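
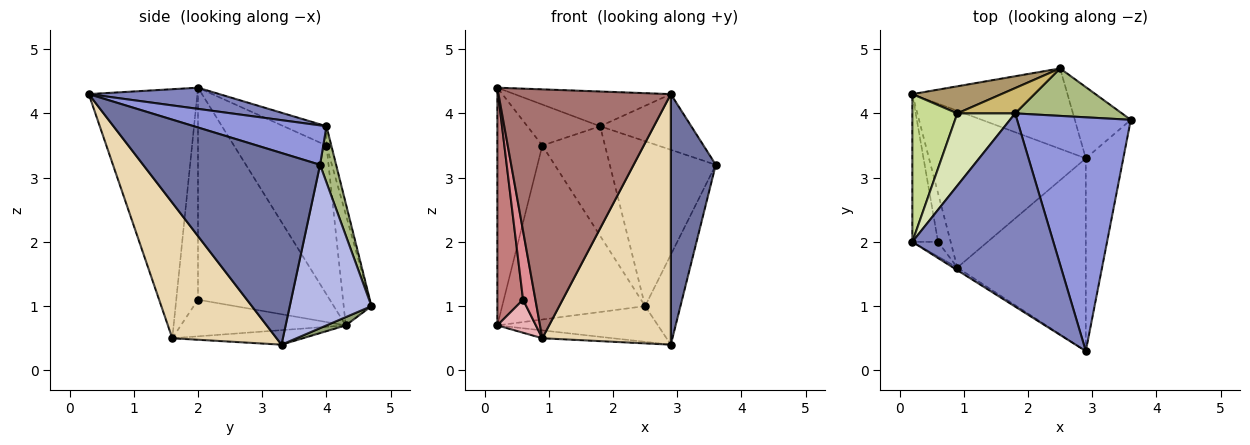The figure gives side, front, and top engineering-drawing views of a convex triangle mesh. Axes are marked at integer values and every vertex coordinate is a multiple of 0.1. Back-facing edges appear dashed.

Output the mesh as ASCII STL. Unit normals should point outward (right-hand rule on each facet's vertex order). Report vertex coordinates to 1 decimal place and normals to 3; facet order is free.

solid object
 facet normal 0.952 -0.242 -0.186
  outer loop
   vertex 2.9 3.3 0.4
   vertex 3.6 3.9 3.2
   vertex 2.9 0.3 4.3
  endloop
 endfacet
 facet normal 0.146 0.175 0.974
  outer loop
   vertex 1.8 4.0 3.8
   vertex 0.2 2.0 4.4
   vertex 2.9 0.3 4.3
  endloop
 endfacet
 facet normal 0.319 0.220 0.922
  outer loop
   vertex 1.8 4.0 3.8
   vertex 2.9 0.3 4.3
   vertex 3.6 3.9 3.2
  endloop
 endfacet
 facet normal 0.876 0.379 -0.300
  outer loop
   vertex 2.5 4.7 1.0
   vertex 3.6 3.9 3.2
   vertex 2.9 3.3 0.4
  endloop
 endfacet
 facet normal 0.049 0.405 -0.913
  outer loop
   vertex 2.5 4.7 1.0
   vertex 2.9 3.3 0.4
   vertex 0.2 4.3 0.7
  endloop
 endfacet
 facet normal 0.144 0.951 0.274
  outer loop
   vertex 2.5 4.7 1.0
   vertex 1.8 4.0 3.8
   vertex 3.6 3.9 3.2
  endloop
 endfacet
 facet normal -0.868 0.422 0.262
  outer loop
   vertex 0.9 4.0 3.5
   vertex 0.2 4.3 0.7
   vertex 0.2 2.0 4.4
  endloop
 endfacet
 facet normal -0.279 0.474 0.836
  outer loop
   vertex 0.9 4.0 3.5
   vertex 0.2 2.0 4.4
   vertex 1.8 4.0 3.8
  endloop
 endfacet
 facet normal -0.188 0.970 0.151
  outer loop
   vertex 0.9 4.0 3.5
   vertex 2.5 4.7 1.0
   vertex 0.2 4.3 0.7
  endloop
 endfacet
 facet normal -0.075 0.972 0.224
  outer loop
   vertex 0.9 4.0 3.5
   vertex 1.8 4.0 3.8
   vertex 2.5 4.7 1.0
  endloop
 endfacet
 facet normal -0.092 0.050 -0.995
  outer loop
   vertex 0.9 1.6 0.5
   vertex 0.2 4.3 0.7
   vertex 2.9 3.3 0.4
  endloop
 endfacet
 facet normal 0.541 -0.667 -0.513
  outer loop
   vertex 0.9 1.6 0.5
   vertex 2.9 3.3 0.4
   vertex 2.9 0.3 4.3
  endloop
 endfacet
 facet normal -0.533 -0.846 -0.009
  outer loop
   vertex 0.9 1.6 0.5
   vertex 2.9 0.3 4.3
   vertex 0.2 2.0 4.4
  endloop
 endfacet
 facet normal -0.975 -0.190 -0.118
  outer loop
   vertex 0.6 2.0 1.1
   vertex 0.2 2.0 4.4
   vertex 0.2 4.3 0.7
  endloop
 endfacet
 facet normal -0.865 -0.491 -0.105
  outer loop
   vertex 0.6 2.0 1.1
   vertex 0.9 1.6 0.5
   vertex 0.2 2.0 4.4
  endloop
 endfacet
 facet normal -0.923 -0.216 -0.318
  outer loop
   vertex 0.6 2.0 1.1
   vertex 0.2 4.3 0.7
   vertex 0.9 1.6 0.5
  endloop
 endfacet
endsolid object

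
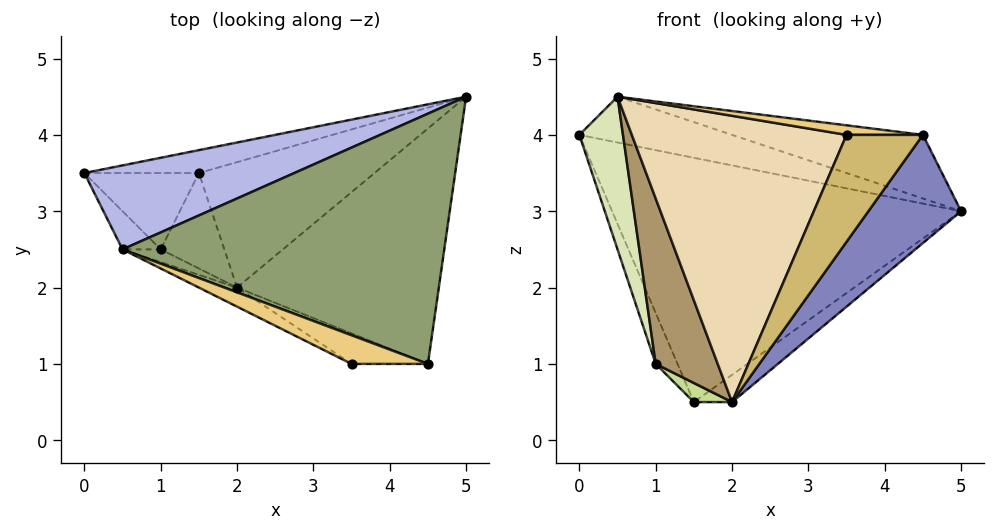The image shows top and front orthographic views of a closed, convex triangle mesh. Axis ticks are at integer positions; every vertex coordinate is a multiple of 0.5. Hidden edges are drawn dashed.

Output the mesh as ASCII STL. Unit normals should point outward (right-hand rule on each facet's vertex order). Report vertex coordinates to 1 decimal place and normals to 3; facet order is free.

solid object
 facet normal -0.213 0.973 -0.091
  outer loop
   vertex 1.5 3.5 0.5
   vertex 0.0 3.5 4.0
   vertex 5.0 4.5 3.0
  endloop
 endfacet
 facet normal 0.742 -0.280 -0.610
  outer loop
   vertex 2.0 2.0 0.5
   vertex 5.0 4.5 3.0
   vertex 4.5 1.0 4.0
  endloop
 endfacet
 facet normal 0.537 0.179 -0.824
  outer loop
   vertex 2.0 2.0 0.5
   vertex 1.5 3.5 0.5
   vertex 5.0 4.5 3.0
  endloop
 endfacet
 facet normal 0.080 0.477 0.875
  outer loop
   vertex 0.5 2.5 4.5
   vertex 5.0 4.5 3.0
   vertex 0.0 3.5 4.0
  endloop
 endfacet
 facet normal 0.209 0.241 0.948
  outer loop
   vertex 0.5 2.5 4.5
   vertex 4.5 1.0 4.0
   vertex 5.0 4.5 3.0
  endloop
 endfacet
 facet normal -0.889 0.254 -0.381
  outer loop
   vertex 1.0 2.5 1.0
   vertex 0.0 3.5 4.0
   vertex 1.5 3.5 0.5
  endloop
 endfacet
 facet normal -0.507 -0.169 -0.845
  outer loop
   vertex 1.0 2.5 1.0
   vertex 1.5 3.5 0.5
   vertex 2.0 2.0 0.5
  endloop
 endfacet
 facet normal -0.862 -0.492 -0.123
  outer loop
   vertex 1.0 2.5 1.0
   vertex 0.5 2.5 4.5
   vertex 0.0 3.5 4.0
  endloop
 endfacet
 facet normal -0.473 -0.878 -0.068
  outer loop
   vertex 1.0 2.5 1.0
   vertex 2.0 2.0 0.5
   vertex 0.5 2.5 4.5
  endloop
 endfacet
 facet normal 0.000 -0.962 -0.275
  outer loop
   vertex 3.5 1.0 4.0
   vertex 2.0 2.0 0.5
   vertex 4.5 1.0 4.0
  endloop
 endfacet
 facet normal 0.000 -0.316 0.949
  outer loop
   vertex 3.5 1.0 4.0
   vertex 4.5 1.0 4.0
   vertex 0.5 2.5 4.5
  endloop
 endfacet
 facet normal -0.454 -0.889 -0.059
  outer loop
   vertex 3.5 1.0 4.0
   vertex 0.5 2.5 4.5
   vertex 2.0 2.0 0.5
  endloop
 endfacet
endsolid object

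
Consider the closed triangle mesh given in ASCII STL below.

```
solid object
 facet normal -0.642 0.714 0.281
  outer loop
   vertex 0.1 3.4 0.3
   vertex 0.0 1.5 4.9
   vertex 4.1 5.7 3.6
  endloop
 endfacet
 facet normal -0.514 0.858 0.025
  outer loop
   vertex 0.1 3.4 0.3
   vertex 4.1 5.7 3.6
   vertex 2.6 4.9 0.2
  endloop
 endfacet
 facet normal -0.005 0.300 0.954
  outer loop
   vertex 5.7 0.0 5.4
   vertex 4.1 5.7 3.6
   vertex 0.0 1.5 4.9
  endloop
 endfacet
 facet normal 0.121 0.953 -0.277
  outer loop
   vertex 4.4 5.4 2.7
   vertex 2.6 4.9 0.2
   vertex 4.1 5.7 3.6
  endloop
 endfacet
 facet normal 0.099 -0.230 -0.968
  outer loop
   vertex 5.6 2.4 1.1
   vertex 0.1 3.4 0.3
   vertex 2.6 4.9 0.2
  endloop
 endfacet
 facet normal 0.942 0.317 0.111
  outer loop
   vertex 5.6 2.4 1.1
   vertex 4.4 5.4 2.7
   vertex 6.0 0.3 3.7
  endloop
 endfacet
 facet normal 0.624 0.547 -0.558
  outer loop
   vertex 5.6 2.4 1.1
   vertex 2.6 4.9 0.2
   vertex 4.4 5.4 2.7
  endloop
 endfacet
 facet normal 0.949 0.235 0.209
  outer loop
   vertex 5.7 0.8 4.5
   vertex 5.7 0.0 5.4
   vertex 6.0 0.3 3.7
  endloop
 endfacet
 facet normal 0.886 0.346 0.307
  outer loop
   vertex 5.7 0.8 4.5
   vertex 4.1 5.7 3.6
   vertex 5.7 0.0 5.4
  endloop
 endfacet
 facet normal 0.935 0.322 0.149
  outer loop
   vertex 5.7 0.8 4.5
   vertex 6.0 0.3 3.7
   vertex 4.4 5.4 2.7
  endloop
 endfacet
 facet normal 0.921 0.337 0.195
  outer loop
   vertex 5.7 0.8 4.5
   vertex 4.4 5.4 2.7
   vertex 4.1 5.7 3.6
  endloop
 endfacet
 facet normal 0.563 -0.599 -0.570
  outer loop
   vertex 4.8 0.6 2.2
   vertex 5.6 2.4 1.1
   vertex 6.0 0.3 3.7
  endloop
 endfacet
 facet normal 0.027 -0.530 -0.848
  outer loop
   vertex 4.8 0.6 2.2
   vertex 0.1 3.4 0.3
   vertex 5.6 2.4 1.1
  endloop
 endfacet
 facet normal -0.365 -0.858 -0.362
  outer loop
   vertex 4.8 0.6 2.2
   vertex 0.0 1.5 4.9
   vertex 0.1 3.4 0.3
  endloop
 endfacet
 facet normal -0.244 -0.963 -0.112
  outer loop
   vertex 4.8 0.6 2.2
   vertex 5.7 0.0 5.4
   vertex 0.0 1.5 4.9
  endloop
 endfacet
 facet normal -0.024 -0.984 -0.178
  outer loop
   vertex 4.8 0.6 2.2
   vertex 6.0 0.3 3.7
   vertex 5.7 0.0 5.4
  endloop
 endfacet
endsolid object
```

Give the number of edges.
24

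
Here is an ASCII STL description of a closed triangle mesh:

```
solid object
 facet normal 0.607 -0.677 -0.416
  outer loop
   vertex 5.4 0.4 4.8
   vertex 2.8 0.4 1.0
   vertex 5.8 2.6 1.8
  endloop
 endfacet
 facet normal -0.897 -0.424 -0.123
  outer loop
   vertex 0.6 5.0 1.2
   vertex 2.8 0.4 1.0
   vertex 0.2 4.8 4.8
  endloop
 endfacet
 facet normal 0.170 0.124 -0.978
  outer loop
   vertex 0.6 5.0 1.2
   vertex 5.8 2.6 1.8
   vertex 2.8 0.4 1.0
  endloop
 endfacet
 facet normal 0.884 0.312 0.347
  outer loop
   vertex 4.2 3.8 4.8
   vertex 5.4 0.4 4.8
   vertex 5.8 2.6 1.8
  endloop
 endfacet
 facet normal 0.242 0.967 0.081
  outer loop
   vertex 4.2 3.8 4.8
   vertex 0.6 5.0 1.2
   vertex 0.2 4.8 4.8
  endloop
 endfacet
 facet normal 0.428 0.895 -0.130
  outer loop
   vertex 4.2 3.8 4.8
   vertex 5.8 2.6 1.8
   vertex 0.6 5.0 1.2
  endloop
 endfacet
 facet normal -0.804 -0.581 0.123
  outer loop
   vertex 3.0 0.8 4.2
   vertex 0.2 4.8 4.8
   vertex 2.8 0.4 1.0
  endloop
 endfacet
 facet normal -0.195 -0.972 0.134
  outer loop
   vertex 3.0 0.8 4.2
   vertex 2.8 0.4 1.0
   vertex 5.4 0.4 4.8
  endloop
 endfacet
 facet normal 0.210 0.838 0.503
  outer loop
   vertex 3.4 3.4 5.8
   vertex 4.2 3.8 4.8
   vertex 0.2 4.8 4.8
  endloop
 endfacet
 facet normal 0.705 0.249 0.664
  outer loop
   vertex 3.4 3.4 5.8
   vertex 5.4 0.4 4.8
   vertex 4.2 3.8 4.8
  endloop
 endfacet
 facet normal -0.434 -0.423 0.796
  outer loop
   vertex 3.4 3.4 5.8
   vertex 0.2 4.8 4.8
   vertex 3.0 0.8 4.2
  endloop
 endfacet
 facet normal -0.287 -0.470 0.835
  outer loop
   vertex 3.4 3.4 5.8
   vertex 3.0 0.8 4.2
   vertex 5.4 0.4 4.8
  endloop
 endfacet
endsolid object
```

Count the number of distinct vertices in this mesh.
8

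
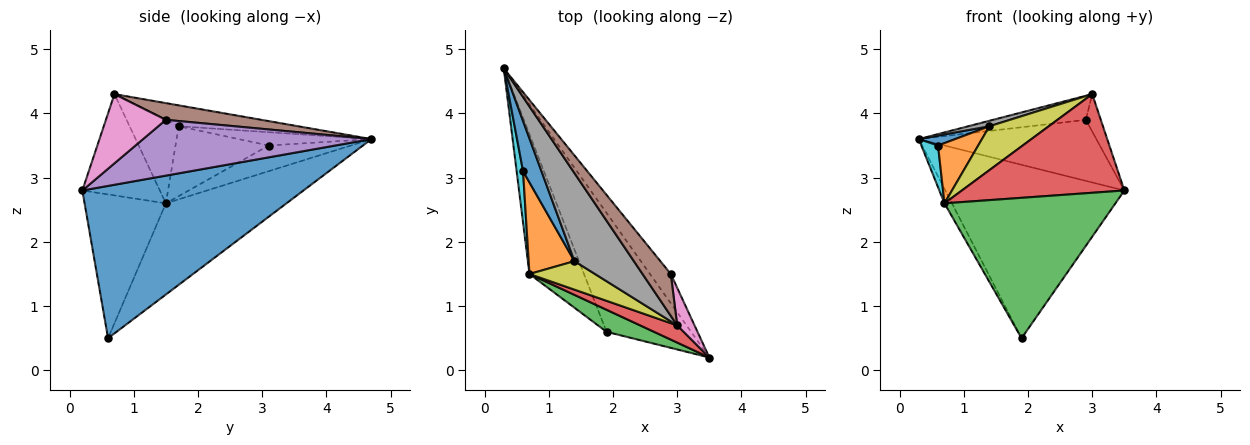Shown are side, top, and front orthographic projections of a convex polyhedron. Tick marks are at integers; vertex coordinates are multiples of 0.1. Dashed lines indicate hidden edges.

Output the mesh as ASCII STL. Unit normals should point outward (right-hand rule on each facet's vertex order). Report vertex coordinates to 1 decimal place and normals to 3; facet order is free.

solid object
 facet normal 0.714 0.578 -0.396
  outer loop
   vertex 1.9 0.6 0.5
   vertex 0.3 4.7 3.6
   vertex 3.5 0.2 2.8
  endloop
 endfacet
 facet normal -0.857 0.053 -0.512
  outer loop
   vertex 0.7 1.5 2.6
   vertex 0.3 4.7 3.6
   vertex 1.9 0.6 0.5
  endloop
 endfacet
 facet normal -0.425 -0.894 0.140
  outer loop
   vertex 0.7 1.5 2.6
   vertex 1.9 0.6 0.5
   vertex 3.5 0.2 2.8
  endloop
 endfacet
 facet normal -0.425 -0.892 0.156
  outer loop
   vertex 0.7 1.5 2.6
   vertex 3.5 0.2 2.8
   vertex 3.0 0.7 4.3
  endloop
 endfacet
 facet normal 0.757 0.589 -0.283
  outer loop
   vertex 2.9 1.5 3.9
   vertex 3.5 0.2 2.8
   vertex 0.3 4.7 3.6
  endloop
 endfacet
 facet normal 0.456 0.443 0.772
  outer loop
   vertex 2.9 1.5 3.9
   vertex 0.3 4.7 3.6
   vertex 3.0 0.7 4.3
  endloop
 endfacet
 facet normal 0.943 0.236 0.236
  outer loop
   vertex 2.9 1.5 3.9
   vertex 3.0 0.7 4.3
   vertex 3.5 0.2 2.8
  endloop
 endfacet
 facet normal -0.331 -0.059 0.942
  outer loop
   vertex 1.4 1.7 3.8
   vertex 3.0 0.7 4.3
   vertex 0.3 4.7 3.6
  endloop
 endfacet
 facet normal -0.570 -0.689 0.448
  outer loop
   vertex 1.4 1.7 3.8
   vertex 0.7 1.5 2.6
   vertex 3.0 0.7 4.3
  endloop
 endfacet
 facet normal -0.952 -0.193 0.238
  outer loop
   vertex 0.6 3.1 3.5
   vertex 0.3 4.7 3.6
   vertex 0.7 1.5 2.6
  endloop
 endfacet
 facet normal -0.577 -0.158 0.801
  outer loop
   vertex 0.6 3.1 3.5
   vertex 1.4 1.7 3.8
   vertex 0.3 4.7 3.6
  endloop
 endfacet
 facet normal -0.787 -0.339 0.516
  outer loop
   vertex 0.6 3.1 3.5
   vertex 0.7 1.5 2.6
   vertex 1.4 1.7 3.8
  endloop
 endfacet
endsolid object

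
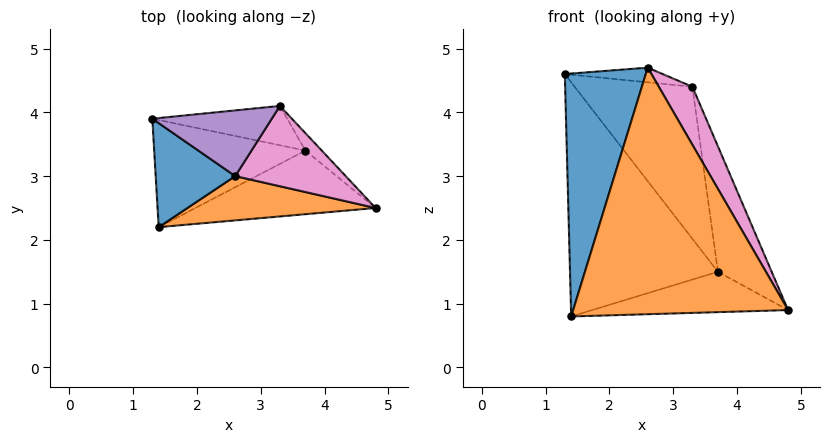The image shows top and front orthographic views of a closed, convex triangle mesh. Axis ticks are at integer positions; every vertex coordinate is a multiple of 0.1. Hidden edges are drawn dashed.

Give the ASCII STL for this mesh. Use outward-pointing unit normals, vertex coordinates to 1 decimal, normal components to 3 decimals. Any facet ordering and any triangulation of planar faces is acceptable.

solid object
 facet normal -0.555 -0.765 0.328
  outer loop
   vertex 2.6 3.0 4.7
   vertex 1.3 3.9 4.6
   vertex 1.4 2.2 0.8
  endloop
 endfacet
 facet normal 0.081 -0.981 0.176
  outer loop
   vertex 2.6 3.0 4.7
   vertex 1.4 2.2 0.8
   vertex 4.8 2.5 0.9
  endloop
 endfacet
 facet normal -0.329 0.859 -0.393
  outer loop
   vertex 3.7 3.4 1.5
   vertex 1.4 2.2 0.8
   vertex 1.3 3.9 4.6
  endloop
 endfacet
 facet normal -0.022 0.535 -0.844
  outer loop
   vertex 3.7 3.4 1.5
   vertex 4.8 2.5 0.9
   vertex 1.4 2.2 0.8
  endloop
 endfacet
 facet normal 0.076 0.217 0.973
  outer loop
   vertex 3.3 4.1 4.4
   vertex 1.3 3.9 4.6
   vertex 2.6 3.0 4.7
  endloop
 endfacet
 facet normal -0.121 0.961 -0.249
  outer loop
   vertex 3.3 4.1 4.4
   vertex 3.7 3.4 1.5
   vertex 1.3 3.9 4.6
  endloop
 endfacet
 facet normal 0.785 -0.363 0.502
  outer loop
   vertex 3.3 4.1 4.4
   vertex 2.6 3.0 4.7
   vertex 4.8 2.5 0.9
  endloop
 endfacet
 facet normal 0.592 0.798 -0.111
  outer loop
   vertex 3.3 4.1 4.4
   vertex 4.8 2.5 0.9
   vertex 3.7 3.4 1.5
  endloop
 endfacet
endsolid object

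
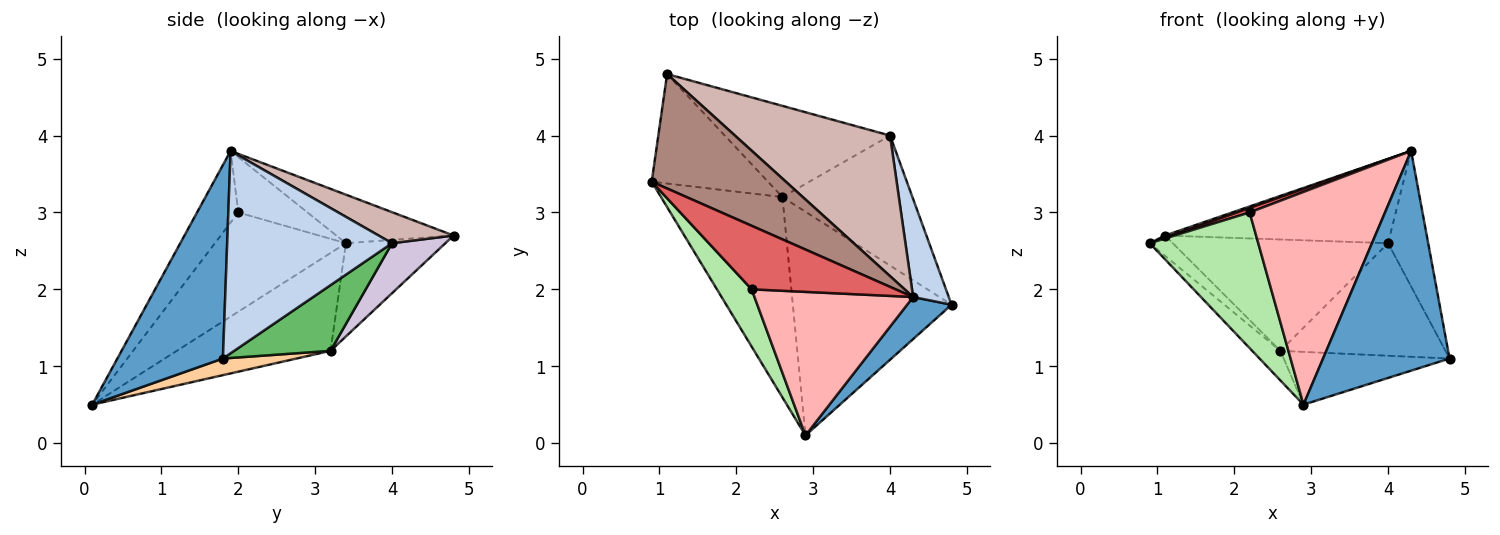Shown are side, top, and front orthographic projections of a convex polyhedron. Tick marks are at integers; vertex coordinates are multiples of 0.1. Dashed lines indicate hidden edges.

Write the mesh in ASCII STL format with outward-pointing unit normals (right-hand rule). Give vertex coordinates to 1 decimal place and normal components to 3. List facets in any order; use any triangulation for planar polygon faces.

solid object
 facet normal 0.634 -0.760 0.146
  outer loop
   vertex 4.3 1.9 3.8
   vertex 2.9 0.1 0.5
   vertex 4.8 1.8 1.1
  endloop
 endfacet
 facet normal 0.958 0.233 0.169
  outer loop
   vertex 4.0 4.0 2.6
   vertex 4.3 1.9 3.8
   vertex 4.8 1.8 1.1
  endloop
 endfacet
 facet normal -0.623 0.114 -0.773
  outer loop
   vertex 2.6 3.2 1.2
   vertex 2.9 0.1 0.5
   vertex 0.9 3.4 2.6
  endloop
 endfacet
 facet normal 0.101 0.228 -0.968
  outer loop
   vertex 2.6 3.2 1.2
   vertex 4.8 1.8 1.1
   vertex 2.9 0.1 0.5
  endloop
 endfacet
 facet normal 0.357 0.611 -0.706
  outer loop
   vertex 2.6 3.2 1.2
   vertex 4.0 4.0 2.6
   vertex 4.8 1.8 1.1
  endloop
 endfacet
 facet normal -0.744 -0.616 0.260
  outer loop
   vertex 2.2 2.0 3.0
   vertex 0.9 3.4 2.6
   vertex 2.9 0.1 0.5
  endloop
 endfacet
 facet normal -0.358 -0.066 0.931
  outer loop
   vertex 2.2 2.0 3.0
   vertex 4.3 1.9 3.8
   vertex 0.9 3.4 2.6
  endloop
 endfacet
 facet normal -0.245 -0.804 0.542
  outer loop
   vertex 2.2 2.0 3.0
   vertex 2.9 0.1 0.5
   vertex 4.3 1.9 3.8
  endloop
 endfacet
 facet normal -0.619 0.144 -0.772
  outer loop
   vertex 1.1 4.8 2.7
   vertex 2.6 3.2 1.2
   vertex 0.9 3.4 2.6
  endloop
 endfacet
 facet normal 0.188 0.760 -0.622
  outer loop
   vertex 1.1 4.8 2.7
   vertex 4.0 4.0 2.6
   vertex 2.6 3.2 1.2
  endloop
 endfacet
 facet normal -0.340 -0.019 0.940
  outer loop
   vertex 1.1 4.8 2.7
   vertex 0.9 3.4 2.6
   vertex 4.3 1.9 3.8
  endloop
 endfacet
 facet normal 0.169 0.507 0.845
  outer loop
   vertex 1.1 4.8 2.7
   vertex 4.3 1.9 3.8
   vertex 4.0 4.0 2.6
  endloop
 endfacet
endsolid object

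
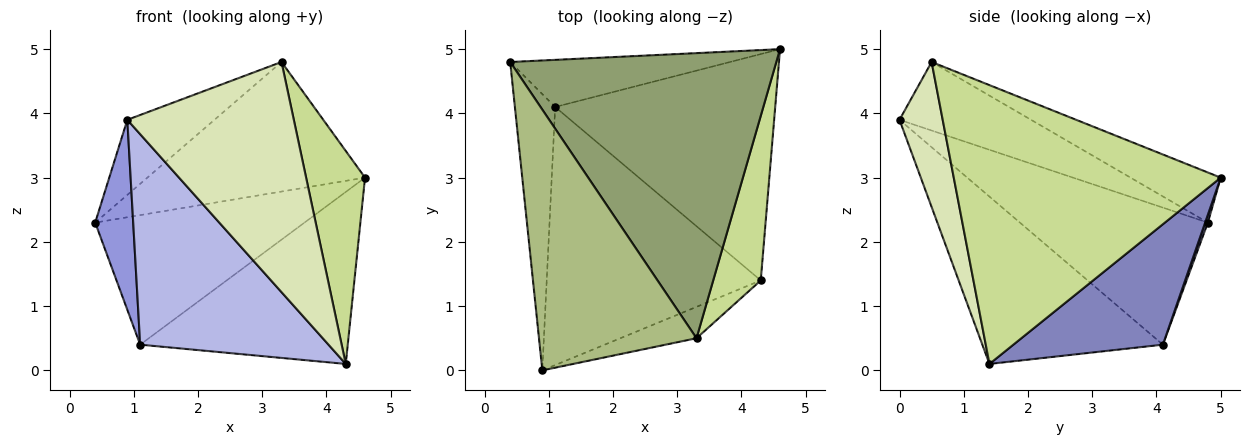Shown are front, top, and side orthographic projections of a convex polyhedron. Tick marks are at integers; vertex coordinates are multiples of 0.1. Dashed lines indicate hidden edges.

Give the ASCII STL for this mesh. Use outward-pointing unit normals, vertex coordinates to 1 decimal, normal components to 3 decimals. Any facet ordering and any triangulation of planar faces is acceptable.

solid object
 facet normal 0.012 0.940 -0.342
  outer loop
   vertex 1.1 4.1 0.4
   vertex 0.4 4.8 2.3
   vertex 4.6 5.0 3.0
  endloop
 endfacet
 facet normal 0.400 0.555 -0.730
  outer loop
   vertex 1.1 4.1 0.4
   vertex 4.6 5.0 3.0
   vertex 4.3 1.4 0.1
  endloop
 endfacet
 facet normal -0.942 -0.190 -0.277
  outer loop
   vertex 1.1 4.1 0.4
   vertex 0.9 0.0 3.9
   vertex 0.4 4.8 2.3
  endloop
 endfacet
 facet normal -0.518 -0.541 -0.663
  outer loop
   vertex 1.1 4.1 0.4
   vertex 4.3 1.4 0.1
   vertex 0.9 0.0 3.9
  endloop
 endfacet
 facet normal -0.169 0.408 0.897
  outer loop
   vertex 3.3 0.5 4.8
   vertex 4.6 5.0 3.0
   vertex 0.4 4.8 2.3
  endloop
 endfacet
 facet normal -0.386 0.255 0.887
  outer loop
   vertex 3.3 0.5 4.8
   vertex 0.4 4.8 2.3
   vertex 0.9 0.0 3.9
  endloop
 endfacet
 facet normal 0.963 -0.213 0.164
  outer loop
   vertex 3.3 0.5 4.8
   vertex 4.3 1.4 0.1
   vertex 4.6 5.0 3.0
  endloop
 endfacet
 facet normal 0.249 -0.960 -0.131
  outer loop
   vertex 3.3 0.5 4.8
   vertex 0.9 0.0 3.9
   vertex 4.3 1.4 0.1
  endloop
 endfacet
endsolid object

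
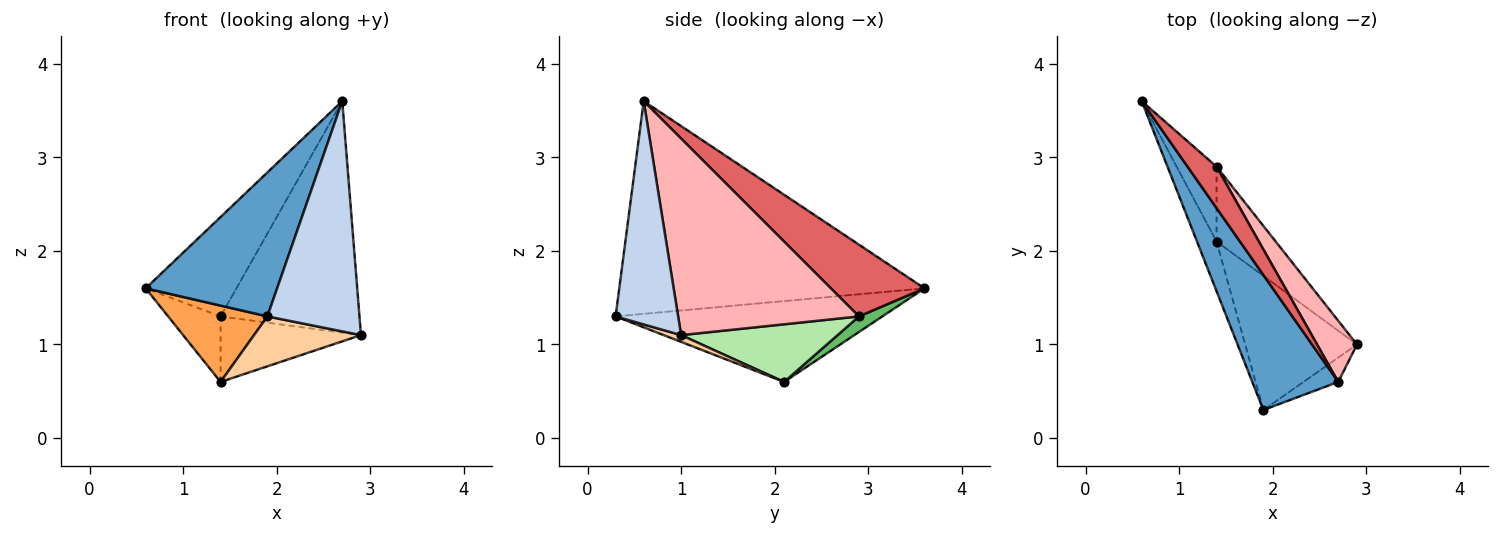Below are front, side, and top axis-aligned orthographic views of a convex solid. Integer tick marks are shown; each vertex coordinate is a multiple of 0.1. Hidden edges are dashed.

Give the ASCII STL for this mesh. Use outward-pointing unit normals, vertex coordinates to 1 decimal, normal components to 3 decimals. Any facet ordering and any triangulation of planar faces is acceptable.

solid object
 facet normal -0.861 -0.371 0.348
  outer loop
   vertex 2.7 0.6 3.6
   vertex 0.6 3.6 1.6
   vertex 1.9 0.3 1.3
  endloop
 endfacet
 facet normal 0.560 -0.824 -0.087
  outer loop
   vertex 2.7 0.6 3.6
   vertex 1.9 0.3 1.3
   vertex 2.9 1.0 1.1
  endloop
 endfacet
 facet normal -0.914 -0.340 -0.221
  outer loop
   vertex 1.4 2.1 0.6
   vertex 1.9 0.3 1.3
   vertex 0.6 3.6 1.6
  endloop
 endfacet
 facet normal 0.057 -0.348 -0.936
  outer loop
   vertex 1.4 2.1 0.6
   vertex 2.9 1.0 1.1
   vertex 1.9 0.3 1.3
  endloop
 endfacet
 facet normal 0.282 0.632 -0.722
  outer loop
   vertex 1.4 2.9 1.3
   vertex 1.4 2.1 0.6
   vertex 0.6 3.6 1.6
  endloop
 endfacet
 facet normal 0.592 0.531 -0.607
  outer loop
   vertex 1.4 2.9 1.3
   vertex 2.9 1.0 1.1
   vertex 1.4 2.1 0.6
  endloop
 endfacet
 facet normal 0.689 0.668 0.279
  outer loop
   vertex 1.4 2.9 1.3
   vertex 0.6 3.6 1.6
   vertex 2.7 0.6 3.6
  endloop
 endfacet
 facet normal 0.783 0.601 0.159
  outer loop
   vertex 1.4 2.9 1.3
   vertex 2.7 0.6 3.6
   vertex 2.9 1.0 1.1
  endloop
 endfacet
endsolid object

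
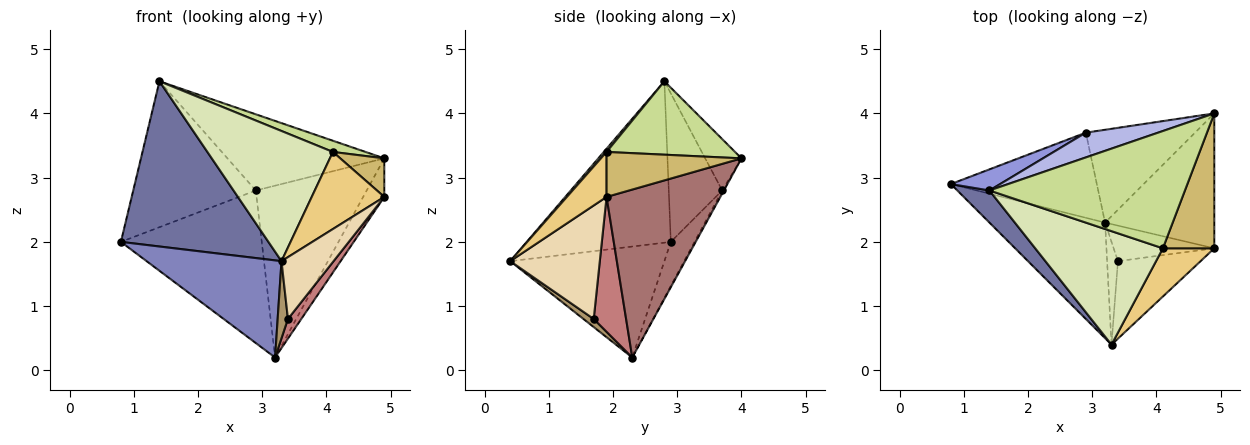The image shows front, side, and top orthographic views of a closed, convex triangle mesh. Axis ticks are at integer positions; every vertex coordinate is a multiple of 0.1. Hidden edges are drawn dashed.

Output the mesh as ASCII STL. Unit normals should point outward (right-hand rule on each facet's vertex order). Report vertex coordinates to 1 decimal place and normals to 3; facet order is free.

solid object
 facet normal -0.692 -0.709 0.138
  outer loop
   vertex 1.4 2.8 4.5
   vertex 0.8 2.9 2.0
   vertex 3.3 0.4 1.7
  endloop
 endfacet
 facet normal -0.592 -0.518 -0.617
  outer loop
   vertex 3.2 2.3 0.2
   vertex 3.3 0.4 1.7
   vertex 0.8 2.9 2.0
  endloop
 endfacet
 facet normal -0.396 0.909 0.131
  outer loop
   vertex 2.9 3.7 2.8
   vertex 0.8 2.9 2.0
   vertex 1.4 2.8 4.5
  endloop
 endfacet
 facet normal -0.215 0.929 0.302
  outer loop
   vertex 2.9 3.7 2.8
   vertex 1.4 2.8 4.5
   vertex 4.9 4.0 3.3
  endloop
 endfacet
 facet normal -0.146 0.864 -0.482
  outer loop
   vertex 2.9 3.7 2.8
   vertex 3.2 2.3 0.2
   vertex 0.8 2.9 2.0
  endloop
 endfacet
 facet normal -0.013 0.880 -0.475
  outer loop
   vertex 2.9 3.7 2.8
   vertex 4.9 4.0 3.3
   vertex 3.2 2.3 0.2
  endloop
 endfacet
 facet normal 0.350 -0.089 0.932
  outer loop
   vertex 4.1 1.9 3.4
   vertex 4.9 4.0 3.3
   vertex 1.4 2.8 4.5
  endloop
 endfacet
 facet normal 0.017 -0.754 0.657
  outer loop
   vertex 4.1 1.9 3.4
   vertex 1.4 2.8 4.5
   vertex 3.3 0.4 1.7
  endloop
 endfacet
 facet normal 0.514 -0.514 -0.686
  outer loop
   vertex 3.4 1.7 0.8
   vertex 3.3 0.4 1.7
   vertex 3.2 2.3 0.2
  endloop
 endfacet
 facet normal 0.644 -0.210 0.736
  outer loop
   vertex 4.9 1.9 2.7
   vertex 4.9 4.0 3.3
   vertex 4.1 1.9 3.4
  endloop
 endfacet
 facet normal 0.421 -0.769 0.481
  outer loop
   vertex 4.9 1.9 2.7
   vertex 4.1 1.9 3.4
   vertex 3.3 0.4 1.7
  endloop
 endfacet
 facet normal 0.732 -0.425 -0.533
  outer loop
   vertex 4.9 1.9 2.7
   vertex 3.3 0.4 1.7
   vertex 3.4 1.7 0.8
  endloop
 endfacet
 facet normal 0.828 0.154 -0.539
  outer loop
   vertex 4.9 1.9 2.7
   vertex 3.2 2.3 0.2
   vertex 4.9 4.0 3.3
  endloop
 endfacet
 facet normal 0.761 -0.314 -0.568
  outer loop
   vertex 4.9 1.9 2.7
   vertex 3.4 1.7 0.8
   vertex 3.2 2.3 0.2
  endloop
 endfacet
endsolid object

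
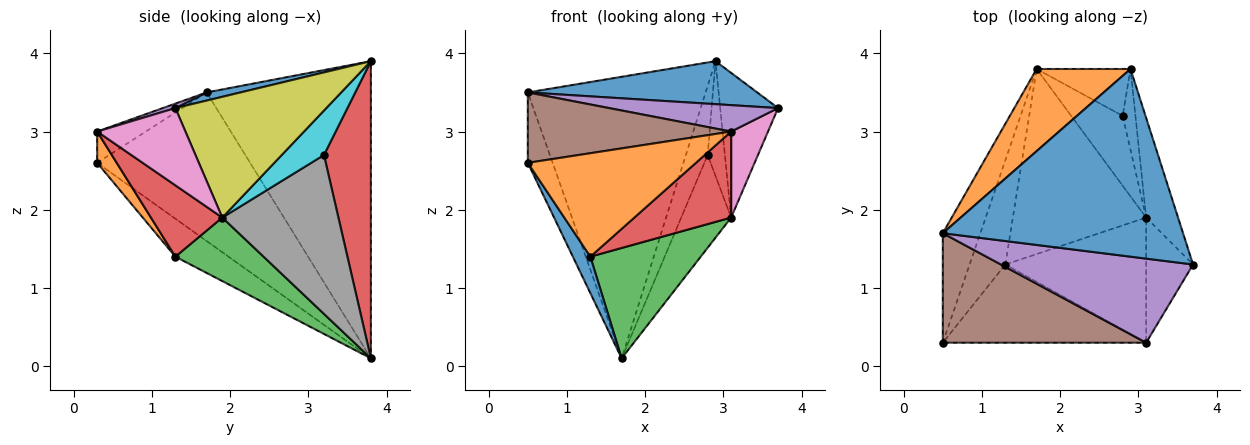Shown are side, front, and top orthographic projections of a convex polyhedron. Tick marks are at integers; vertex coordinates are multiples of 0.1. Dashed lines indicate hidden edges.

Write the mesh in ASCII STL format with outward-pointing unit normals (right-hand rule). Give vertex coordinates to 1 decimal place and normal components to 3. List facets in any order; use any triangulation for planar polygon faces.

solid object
 facet normal 0.033 -0.223 0.974
  outer loop
   vertex 2.9 3.8 3.9
   vertex 0.5 1.7 3.5
   vertex 3.7 1.3 3.3
  endloop
 endfacet
 facet normal -0.663 0.718 0.210
  outer loop
   vertex 1.7 3.8 0.1
   vertex 0.5 1.7 3.5
   vertex 2.9 3.8 3.9
  endloop
 endfacet
 facet normal -0.958 0.156 -0.242
  outer loop
   vertex 0.5 0.3 2.6
   vertex 0.5 1.7 3.5
   vertex 1.7 3.8 0.1
  endloop
 endfacet
 facet normal 0.872 0.405 -0.275
  outer loop
   vertex 2.8 3.2 2.7
   vertex 1.7 3.8 0.1
   vertex 2.9 3.8 3.9
  endloop
 endfacet
 facet normal 0.022 -0.299 0.954
  outer loop
   vertex 3.1 0.3 3.0
   vertex 3.7 1.3 3.3
   vertex 0.5 1.7 3.5
  endloop
 endfacet
 facet normal -0.128 -0.536 0.834
  outer loop
   vertex 3.1 0.3 3.0
   vertex 0.5 1.7 3.5
   vertex 0.5 0.3 2.6
  endloop
 endfacet
 facet normal 0.805 -0.336 -0.489
  outer loop
   vertex 3.1 1.9 1.9
   vertex 3.7 1.3 3.3
   vertex 3.1 0.3 3.0
  endloop
 endfacet
 facet normal 0.881 0.379 -0.285
  outer loop
   vertex 3.1 1.9 1.9
   vertex 1.7 3.8 0.1
   vertex 2.8 3.2 2.7
  endloop
 endfacet
 facet normal 0.907 0.348 -0.240
  outer loop
   vertex 3.1 1.9 1.9
   vertex 2.9 3.8 3.9
   vertex 3.7 1.3 3.3
  endloop
 endfacet
 facet normal 0.895 0.365 -0.257
  outer loop
   vertex 3.1 1.9 1.9
   vertex 2.8 3.2 2.7
   vertex 2.9 3.8 3.9
  endloop
 endfacet
 facet normal -0.708 -0.233 -0.666
  outer loop
   vertex 1.3 1.3 1.4
   vertex 0.5 0.3 2.6
   vertex 1.7 3.8 0.1
  endloop
 endfacet
 facet normal 0.092 -0.794 -0.600
  outer loop
   vertex 1.3 1.3 1.4
   vertex 3.1 0.3 3.0
   vertex 0.5 0.3 2.6
  endloop
 endfacet
 facet normal 0.379 -0.474 -0.795
  outer loop
   vertex 1.3 1.3 1.4
   vertex 1.7 3.8 0.1
   vertex 3.1 1.9 1.9
  endloop
 endfacet
 facet normal 0.385 -0.523 -0.760
  outer loop
   vertex 1.3 1.3 1.4
   vertex 3.1 1.9 1.9
   vertex 3.1 0.3 3.0
  endloop
 endfacet
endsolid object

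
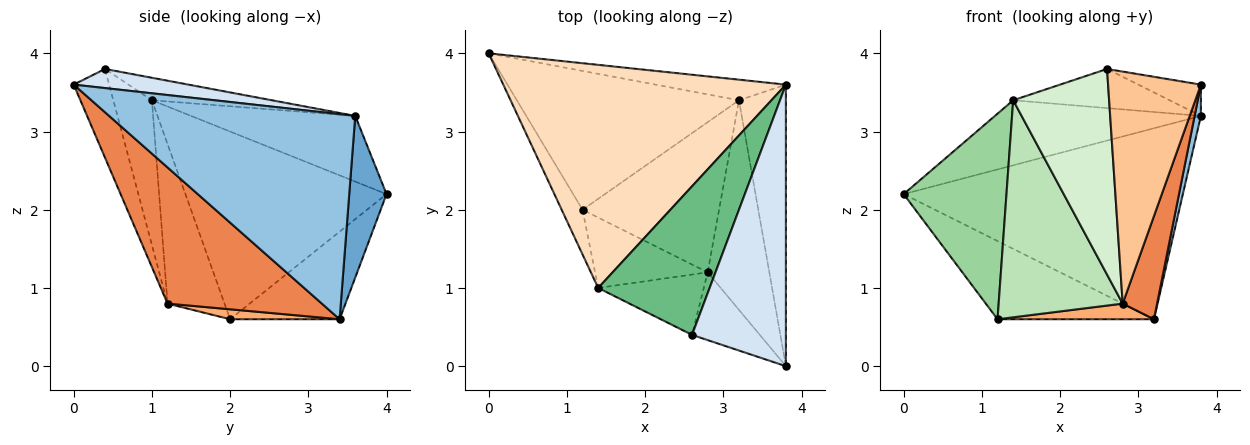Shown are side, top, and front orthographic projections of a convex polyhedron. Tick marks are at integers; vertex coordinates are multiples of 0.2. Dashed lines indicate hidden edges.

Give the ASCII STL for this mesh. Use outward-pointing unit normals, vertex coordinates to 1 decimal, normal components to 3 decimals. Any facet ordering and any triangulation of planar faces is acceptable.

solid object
 facet normal 0.132 0.986 -0.106
  outer loop
   vertex 3.2 3.4 0.6
   vertex 0.0 4.0 2.2
   vertex 3.8 3.6 3.2
  endloop
 endfacet
 facet normal 0.975 -0.025 -0.223
  outer loop
   vertex 3.2 3.4 0.6
   vertex 3.8 3.6 3.2
   vertex 3.8 0.0 3.6
  endloop
 endfacet
 facet normal -0.325 0.464 -0.824
  outer loop
   vertex 1.2 2.0 0.6
   vertex 0.0 4.0 2.2
   vertex 3.2 3.4 0.6
  endloop
 endfacet
 facet normal 0.198 0.108 0.974
  outer loop
   vertex 2.6 0.4 3.8
   vertex 3.8 0.0 3.6
   vertex 3.8 3.6 3.2
  endloop
 endfacet
 facet normal 0.893 -0.199 -0.404
  outer loop
   vertex 2.8 1.2 0.8
   vertex 3.2 3.4 0.6
   vertex 3.8 0.0 3.6
  endloop
 endfacet
 facet normal 0.072 -0.103 -0.992
  outer loop
   vertex 2.8 1.2 0.8
   vertex 1.2 2.0 0.6
   vertex 3.2 3.4 0.6
  endloop
 endfacet
 facet normal -0.344 -0.901 -0.263
  outer loop
   vertex 2.8 1.2 0.8
   vertex 3.8 0.0 3.6
   vertex 2.6 0.4 3.8
  endloop
 endfacet
 facet normal -0.218 0.273 0.937
  outer loop
   vertex 1.4 1.0 3.4
   vertex 3.8 3.6 3.2
   vertex 0.0 4.0 2.2
  endloop
 endfacet
 facet normal -0.192 0.250 0.949
  outer loop
   vertex 1.4 1.0 3.4
   vertex 2.6 0.4 3.8
   vertex 3.8 3.6 3.2
  endloop
 endfacet
 facet normal -0.886 -0.453 -0.098
  outer loop
   vertex 1.4 1.0 3.4
   vertex 0.0 4.0 2.2
   vertex 1.2 2.0 0.6
  endloop
 endfacet
 facet normal -0.400 -0.872 -0.283
  outer loop
   vertex 1.4 1.0 3.4
   vertex 1.2 2.0 0.6
   vertex 2.8 1.2 0.8
  endloop
 endfacet
 facet normal -0.360 -0.895 -0.263
  outer loop
   vertex 1.4 1.0 3.4
   vertex 2.8 1.2 0.8
   vertex 2.6 0.4 3.8
  endloop
 endfacet
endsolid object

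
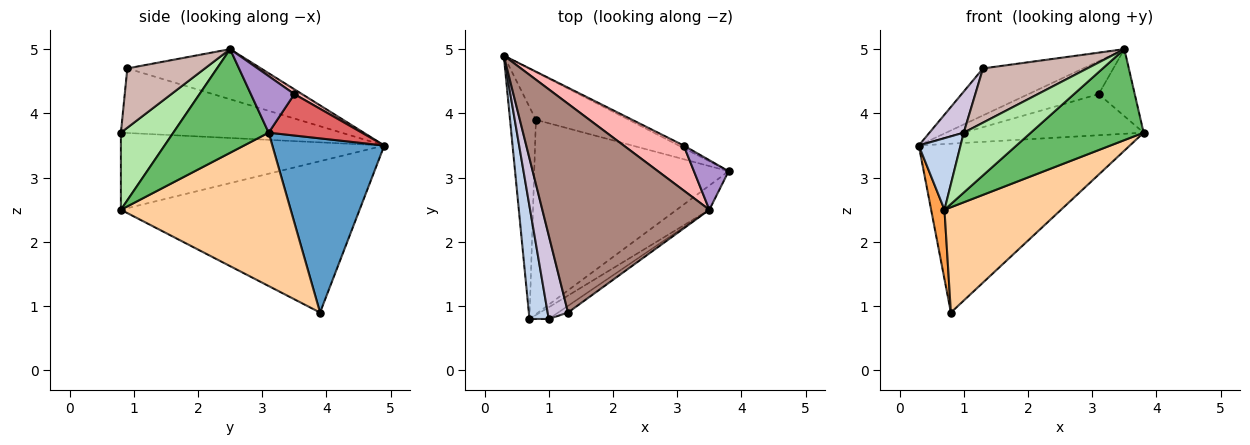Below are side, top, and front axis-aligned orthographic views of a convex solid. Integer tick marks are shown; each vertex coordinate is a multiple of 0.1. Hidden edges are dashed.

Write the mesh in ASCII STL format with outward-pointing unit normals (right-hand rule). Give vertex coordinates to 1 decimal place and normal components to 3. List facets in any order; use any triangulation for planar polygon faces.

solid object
 facet normal 0.455 0.857 -0.242
  outer loop
   vertex 0.8 3.9 0.9
   vertex 0.3 4.9 3.5
   vertex 3.8 3.1 3.7
  endloop
 endfacet
 facet normal -0.959 -0.152 0.240
  outer loop
   vertex 0.7 0.8 2.5
   vertex 1.0 0.8 3.7
   vertex 0.3 4.9 3.5
  endloop
 endfacet
 facet normal -0.984 -0.055 -0.168
  outer loop
   vertex 0.7 0.8 2.5
   vertex 0.3 4.9 3.5
   vertex 0.8 3.9 0.9
  endloop
 endfacet
 facet normal 0.570 -0.391 -0.722
  outer loop
   vertex 0.7 0.8 2.5
   vertex 0.8 3.9 0.9
   vertex 3.8 3.1 3.7
  endloop
 endfacet
 facet normal 0.633 -0.748 -0.199
  outer loop
   vertex 0.7 0.8 2.5
   vertex 3.8 3.1 3.7
   vertex 3.5 2.5 5.0
  endloop
 endfacet
 facet normal 0.609 -0.779 -0.152
  outer loop
   vertex 0.7 0.8 2.5
   vertex 3.5 2.5 5.0
   vertex 1.0 0.8 3.7
  endloop
 endfacet
 facet normal 0.459 0.887 -0.055
  outer loop
   vertex 3.1 3.5 4.3
   vertex 3.8 3.1 3.7
   vertex 0.3 4.9 3.5
  endloop
 endfacet
 facet normal 0.065 0.590 0.805
  outer loop
   vertex 3.1 3.5 4.3
   vertex 0.3 4.9 3.5
   vertex 3.5 2.5 5.0
  endloop
 endfacet
 facet normal 0.696 0.577 0.427
  outer loop
   vertex 3.1 3.5 4.3
   vertex 3.5 2.5 5.0
   vertex 3.8 3.1 3.7
  endloop
 endfacet
 facet normal -0.943 -0.147 0.298
  outer loop
   vertex 1.3 0.9 4.7
   vertex 0.3 4.9 3.5
   vertex 1.0 0.8 3.7
  endloop
 endfacet
 facet normal -0.281 0.211 0.936
  outer loop
   vertex 1.3 0.9 4.7
   vertex 3.5 2.5 5.0
   vertex 0.3 4.9 3.5
  endloop
 endfacet
 facet normal 0.594 -0.798 -0.098
  outer loop
   vertex 1.3 0.9 4.7
   vertex 1.0 0.8 3.7
   vertex 3.5 2.5 5.0
  endloop
 endfacet
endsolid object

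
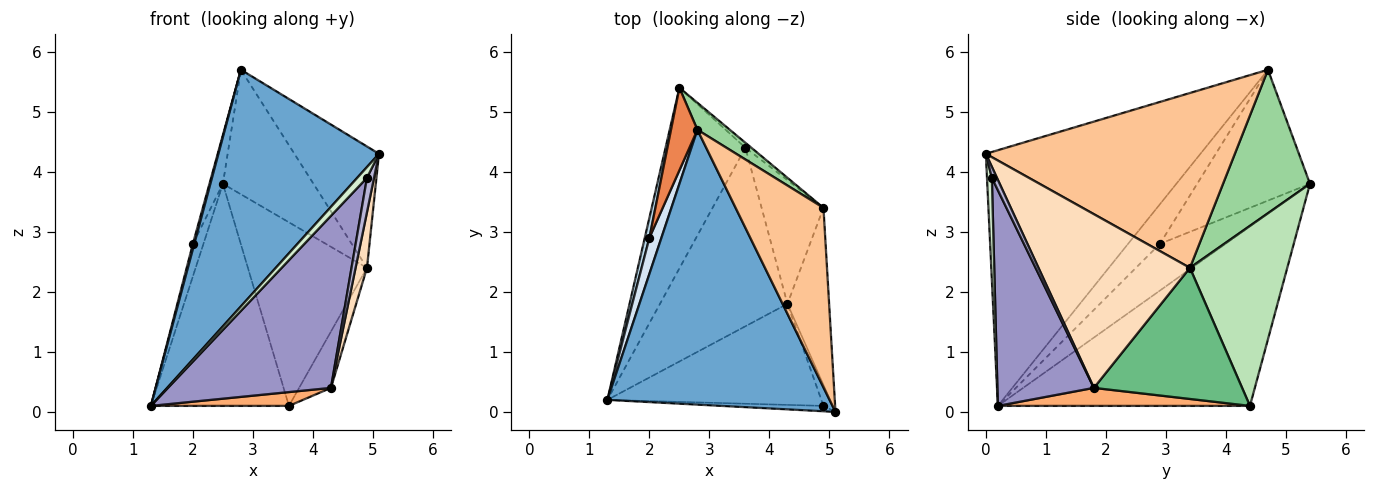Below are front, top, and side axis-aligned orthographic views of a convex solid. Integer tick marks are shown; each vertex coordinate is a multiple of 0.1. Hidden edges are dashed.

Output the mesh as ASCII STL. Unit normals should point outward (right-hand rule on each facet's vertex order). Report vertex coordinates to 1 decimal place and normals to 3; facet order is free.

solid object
 facet normal -0.657 -0.492 0.571
  outer loop
   vertex 2.8 4.7 5.7
   vertex 1.3 0.2 0.1
   vertex 5.1 0.0 4.3
  endloop
 endfacet
 facet normal -0.817 0.447 -0.364
  outer loop
   vertex 3.6 4.4 0.1
   vertex 1.3 0.2 0.1
   vertex 2.5 5.4 3.8
  endloop
 endfacet
 facet normal -0.983 0.158 0.097
  outer loop
   vertex 2.0 2.9 2.8
   vertex 2.5 5.4 3.8
   vertex 1.3 0.2 0.1
  endloop
 endfacet
 facet normal -0.956 -0.042 0.290
  outer loop
   vertex 2.0 2.9 2.8
   vertex 1.3 0.2 0.1
   vertex 2.8 4.7 5.7
  endloop
 endfacet
 facet normal -0.974 0.116 0.197
  outer loop
   vertex 2.0 2.9 2.8
   vertex 2.8 4.7 5.7
   vertex 2.5 5.4 3.8
  endloop
 endfacet
 facet normal 0.139 -0.076 -0.987
  outer loop
   vertex 4.3 1.8 0.4
   vertex 1.3 0.2 0.1
   vertex 3.6 4.4 0.1
  endloop
 endfacet
 facet normal 0.855 0.290 0.430
  outer loop
   vertex 4.9 3.4 2.4
   vertex 2.8 4.7 5.7
   vertex 5.1 0.0 4.3
  endloop
 endfacet
 facet normal 0.970 -0.073 -0.233
  outer loop
   vertex 4.9 3.4 2.4
   vertex 5.1 0.0 4.3
   vertex 4.3 1.8 0.4
  endloop
 endfacet
 facet normal 0.888 0.191 -0.419
  outer loop
   vertex 4.9 3.4 2.4
   vertex 4.3 1.8 0.4
   vertex 3.6 4.4 0.1
  endloop
 endfacet
 facet normal 0.684 0.713 0.155
  outer loop
   vertex 4.9 3.4 2.4
   vertex 2.5 5.4 3.8
   vertex 2.8 4.7 5.7
  endloop
 endfacet
 facet normal 0.633 0.774 -0.021
  outer loop
   vertex 4.9 3.4 2.4
   vertex 3.6 4.4 0.1
   vertex 2.5 5.4 3.8
  endloop
 endfacet
 facet normal 0.408 -0.816 -0.408
  outer loop
   vertex 4.9 0.1 3.9
   vertex 5.1 0.0 4.3
   vertex 1.3 0.2 0.1
  endloop
 endfacet
 facet normal 0.455 -0.768 -0.451
  outer loop
   vertex 4.9 0.1 3.9
   vertex 1.3 0.2 0.1
   vertex 4.3 1.8 0.4
  endloop
 endfacet
 facet normal 0.522 -0.728 -0.443
  outer loop
   vertex 4.9 0.1 3.9
   vertex 4.3 1.8 0.4
   vertex 5.1 0.0 4.3
  endloop
 endfacet
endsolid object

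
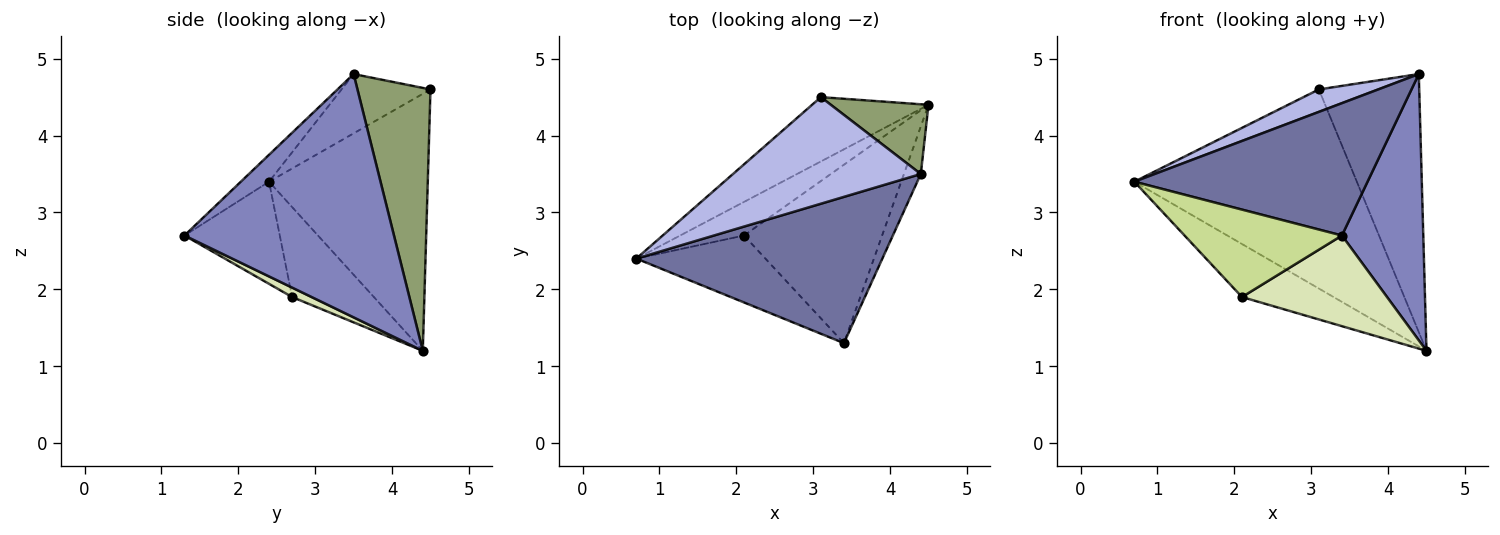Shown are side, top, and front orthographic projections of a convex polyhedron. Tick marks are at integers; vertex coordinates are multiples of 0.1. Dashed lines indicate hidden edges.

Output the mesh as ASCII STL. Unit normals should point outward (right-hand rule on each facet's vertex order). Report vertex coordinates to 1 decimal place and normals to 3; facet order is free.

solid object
 facet normal -0.081 -0.669 0.739
  outer loop
   vertex 4.4 3.5 4.8
   vertex 0.7 2.4 3.4
   vertex 3.4 1.3 2.7
  endloop
 endfacet
 facet normal 0.930 -0.361 -0.064
  outer loop
   vertex 4.4 3.5 4.8
   vertex 3.4 1.3 2.7
   vertex 4.5 4.4 1.2
  endloop
 endfacet
 facet normal -0.562 0.787 -0.254
  outer loop
   vertex 3.1 4.5 4.6
   vertex 4.5 4.4 1.2
   vertex 0.7 2.4 3.4
  endloop
 endfacet
 facet normal -0.295 -0.197 0.935
  outer loop
   vertex 3.1 4.5 4.6
   vertex 0.7 2.4 3.4
   vertex 4.4 3.5 4.8
  endloop
 endfacet
 facet normal 0.575 0.790 0.213
  outer loop
   vertex 3.1 4.5 4.6
   vertex 4.4 3.5 4.8
   vertex 4.5 4.4 1.2
  endloop
 endfacet
 facet normal -0.602 0.674 -0.427
  outer loop
   vertex 2.1 2.7 1.9
   vertex 0.7 2.4 3.4
   vertex 4.5 4.4 1.2
  endloop
 endfacet
 facet normal -0.434 -0.716 -0.548
  outer loop
   vertex 2.1 2.7 1.9
   vertex 3.4 1.3 2.7
   vertex 0.7 2.4 3.4
  endloop
 endfacet
 facet normal 0.061 -0.452 -0.890
  outer loop
   vertex 2.1 2.7 1.9
   vertex 4.5 4.4 1.2
   vertex 3.4 1.3 2.7
  endloop
 endfacet
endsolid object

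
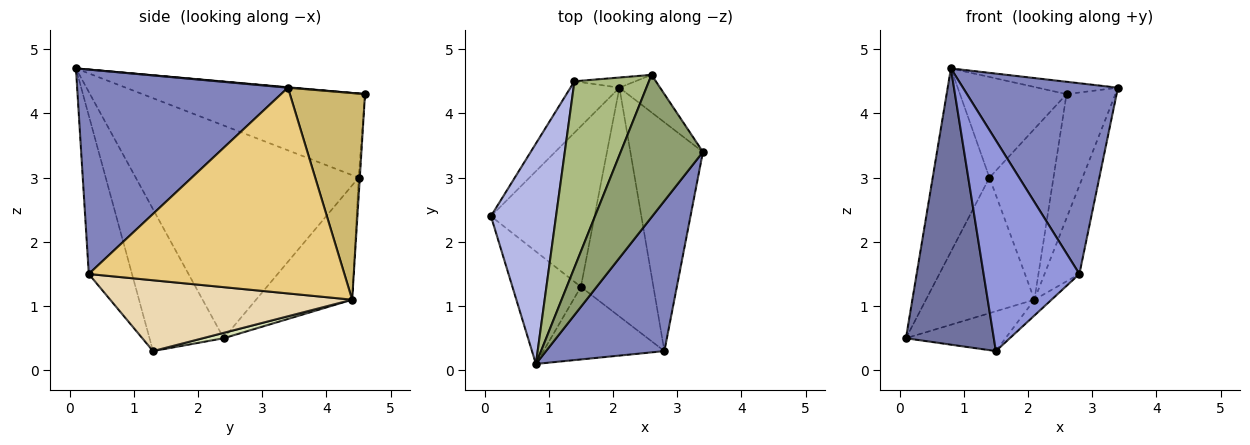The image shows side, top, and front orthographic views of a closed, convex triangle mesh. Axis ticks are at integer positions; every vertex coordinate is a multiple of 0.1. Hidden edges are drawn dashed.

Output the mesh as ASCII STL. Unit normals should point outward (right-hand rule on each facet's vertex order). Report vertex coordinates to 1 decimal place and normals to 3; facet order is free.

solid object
 facet normal -0.616 -0.730 -0.297
  outer loop
   vertex 1.5 1.3 0.3
   vertex 0.8 0.1 4.7
   vertex 0.1 2.4 0.5
  endloop
 endfacet
 facet normal 0.730 -0.537 0.423
  outer loop
   vertex 2.8 0.3 1.5
   vertex 3.4 3.4 4.4
   vertex 0.8 0.1 4.7
  endloop
 endfacet
 facet normal -0.392 -0.870 -0.300
  outer loop
   vertex 2.8 0.3 1.5
   vertex 0.8 0.1 4.7
   vertex 1.5 1.3 0.3
  endloop
 endfacet
 facet normal -0.929 0.237 0.284
  outer loop
   vertex 1.4 4.5 3.0
   vertex 0.1 2.4 0.5
   vertex 0.8 0.1 4.7
  endloop
 endfacet
 facet normal 0.005 0.086 0.996
  outer loop
   vertex 2.6 4.6 4.3
   vertex 0.8 0.1 4.7
   vertex 3.4 3.4 4.4
  endloop
 endfacet
 facet normal -0.705 0.337 0.624
  outer loop
   vertex 2.6 4.6 4.3
   vertex 1.4 4.5 3.0
   vertex 0.8 0.1 4.7
  endloop
 endfacet
 facet normal -0.019 0.998 -0.059
  outer loop
   vertex 2.1 4.4 1.1
   vertex 1.4 4.5 3.0
   vertex 2.6 4.6 4.3
  endloop
 endfacet
 facet normal 0.050 0.240 -0.969
  outer loop
   vertex 2.1 4.4 1.1
   vertex 1.5 1.3 0.3
   vertex 0.1 2.4 0.5
  endloop
 endfacet
 facet normal -0.638 0.720 -0.273
  outer loop
   vertex 2.1 4.4 1.1
   vertex 0.1 2.4 0.5
   vertex 1.4 4.5 3.0
  endloop
 endfacet
 facet normal 0.827 0.538 -0.163
  outer loop
   vertex 2.1 4.4 1.1
   vertex 2.6 4.6 4.3
   vertex 3.4 3.4 4.4
  endloop
 endfacet
 facet normal 0.935 0.128 -0.330
  outer loop
   vertex 2.1 4.4 1.1
   vertex 3.4 3.4 4.4
   vertex 2.8 0.3 1.5
  endloop
 endfacet
 facet normal 0.698 0.049 -0.715
  outer loop
   vertex 2.1 4.4 1.1
   vertex 2.8 0.3 1.5
   vertex 1.5 1.3 0.3
  endloop
 endfacet
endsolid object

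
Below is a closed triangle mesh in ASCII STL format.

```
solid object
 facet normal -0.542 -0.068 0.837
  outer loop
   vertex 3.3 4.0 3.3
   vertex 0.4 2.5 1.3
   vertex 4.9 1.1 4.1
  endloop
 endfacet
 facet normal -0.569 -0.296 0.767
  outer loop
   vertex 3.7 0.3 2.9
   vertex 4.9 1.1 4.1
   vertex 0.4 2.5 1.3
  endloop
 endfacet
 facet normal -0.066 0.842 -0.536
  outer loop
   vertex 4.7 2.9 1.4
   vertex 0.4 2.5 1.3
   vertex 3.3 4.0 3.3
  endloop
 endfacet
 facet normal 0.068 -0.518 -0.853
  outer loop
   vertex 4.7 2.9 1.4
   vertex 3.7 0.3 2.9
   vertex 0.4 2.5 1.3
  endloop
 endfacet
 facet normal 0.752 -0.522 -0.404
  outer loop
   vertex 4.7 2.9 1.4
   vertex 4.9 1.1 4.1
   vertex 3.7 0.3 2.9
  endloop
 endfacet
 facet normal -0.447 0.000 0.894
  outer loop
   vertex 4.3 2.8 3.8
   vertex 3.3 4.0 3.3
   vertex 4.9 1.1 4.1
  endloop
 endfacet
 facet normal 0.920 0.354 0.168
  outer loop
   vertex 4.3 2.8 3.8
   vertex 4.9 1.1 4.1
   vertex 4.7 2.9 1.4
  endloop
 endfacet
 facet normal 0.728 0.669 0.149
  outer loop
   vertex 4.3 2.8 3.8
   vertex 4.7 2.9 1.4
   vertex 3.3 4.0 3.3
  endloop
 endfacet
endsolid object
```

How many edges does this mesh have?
12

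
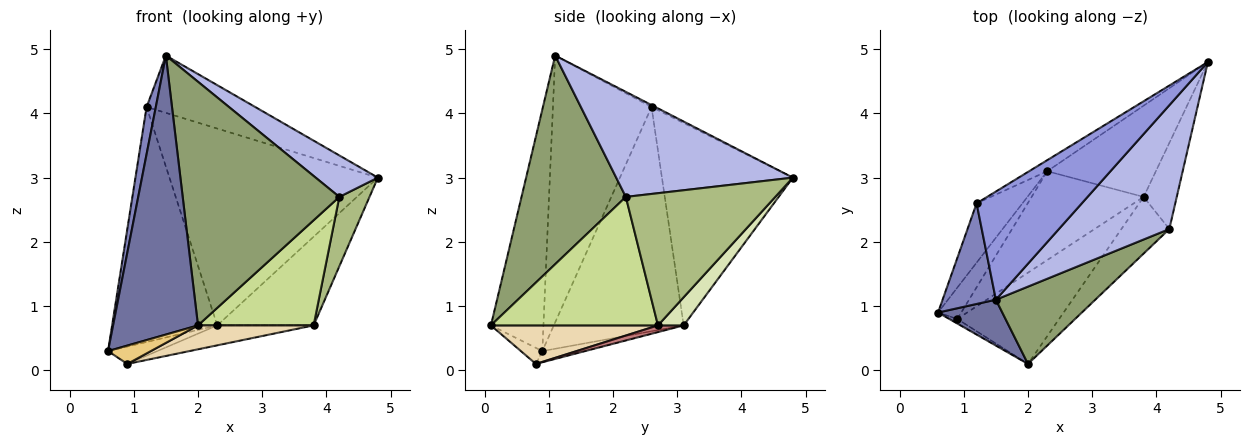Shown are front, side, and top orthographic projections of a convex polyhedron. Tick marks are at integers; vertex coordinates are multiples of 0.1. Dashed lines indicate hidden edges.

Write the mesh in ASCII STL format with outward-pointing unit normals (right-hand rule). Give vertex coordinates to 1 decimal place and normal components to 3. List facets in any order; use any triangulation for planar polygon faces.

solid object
 facet normal -0.521 -0.842 0.139
  outer loop
   vertex 1.5 1.1 4.9
   vertex 0.6 0.9 0.3
   vertex 2.0 0.1 0.7
  endloop
 endfacet
 facet normal -0.977 -0.091 0.195
  outer loop
   vertex 1.2 2.6 4.1
   vertex 0.6 0.9 0.3
   vertex 1.5 1.1 4.9
  endloop
 endfacet
 facet normal -0.016 0.468 0.884
  outer loop
   vertex 1.2 2.6 4.1
   vertex 1.5 1.1 4.9
   vertex 4.8 4.8 3.0
  endloop
 endfacet
 facet normal 0.670 -0.236 0.704
  outer loop
   vertex 4.2 2.2 2.7
   vertex 4.8 4.8 3.0
   vertex 1.5 1.1 4.9
  endloop
 endfacet
 facet normal 0.536 -0.805 0.255
  outer loop
   vertex 4.2 2.2 2.7
   vertex 1.5 1.1 4.9
   vertex 2.0 0.1 0.7
  endloop
 endfacet
 facet normal 0.952 -0.192 -0.238
  outer loop
   vertex 4.2 2.2 2.7
   vertex 3.8 2.7 0.7
   vertex 4.8 4.8 3.0
  endloop
 endfacet
 facet normal 0.786 -0.544 -0.293
  outer loop
   vertex 4.2 2.2 2.7
   vertex 2.0 0.1 0.7
   vertex 3.8 2.7 0.7
  endloop
 endfacet
 facet normal 0.183 0.685 -0.705
  outer loop
   vertex 2.3 3.1 0.7
   vertex 4.8 4.8 3.0
   vertex 3.8 2.7 0.7
  endloop
 endfacet
 facet normal -0.767 0.622 -0.157
  outer loop
   vertex 2.3 3.1 0.7
   vertex 0.6 0.9 0.3
   vertex 1.2 2.6 4.1
  endloop
 endfacet
 facet normal -0.531 0.846 -0.048
  outer loop
   vertex 2.3 3.1 0.7
   vertex 1.2 2.6 4.1
   vertex 4.8 4.8 3.0
  endloop
 endfacet
 facet normal -0.436 -0.873 -0.218
  outer loop
   vertex 0.9 0.8 0.1
   vertex 2.0 0.1 0.7
   vertex 0.6 0.9 0.3
  endloop
 endfacet
 facet normal 0.344 -0.238 -0.908
  outer loop
   vertex 0.9 0.8 0.1
   vertex 3.8 2.7 0.7
   vertex 2.0 0.1 0.7
  endloop
 endfacet
 facet normal -0.388 0.447 -0.806
  outer loop
   vertex 0.9 0.8 0.1
   vertex 0.6 0.9 0.3
   vertex 2.3 3.1 0.7
  endloop
 endfacet
 facet normal 0.058 0.219 -0.974
  outer loop
   vertex 0.9 0.8 0.1
   vertex 2.3 3.1 0.7
   vertex 3.8 2.7 0.7
  endloop
 endfacet
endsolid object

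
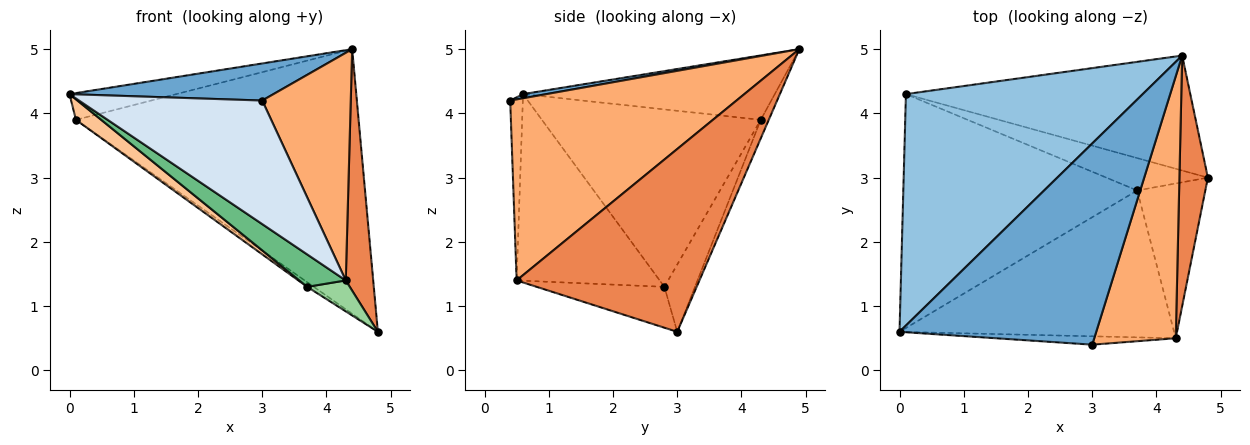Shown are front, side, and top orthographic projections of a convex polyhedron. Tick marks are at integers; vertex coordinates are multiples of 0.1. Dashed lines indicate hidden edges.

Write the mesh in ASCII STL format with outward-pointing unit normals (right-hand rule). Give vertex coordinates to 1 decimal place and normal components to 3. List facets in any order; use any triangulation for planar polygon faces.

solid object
 facet normal 0.021 -0.181 0.983
  outer loop
   vertex 3.0 0.4 4.2
   vertex 4.4 4.9 5.0
   vertex 0.0 0.6 4.3
  endloop
 endfacet
 facet normal -0.261 0.111 0.959
  outer loop
   vertex 0.1 4.3 3.9
   vertex 0.0 0.6 4.3
   vertex 4.4 4.9 5.0
  endloop
 endfacet
 facet normal -0.026 0.917 -0.398
  outer loop
   vertex 0.1 4.3 3.9
   vertex 4.4 4.9 5.0
   vertex 4.8 3.0 0.6
  endloop
 endfacet
 facet normal -0.069 -0.995 -0.067
  outer loop
   vertex 4.3 0.5 1.4
   vertex 3.0 0.4 4.2
   vertex 0.0 0.6 4.3
  endloop
 endfacet
 facet normal 0.977 -0.147 0.152
  outer loop
   vertex 4.3 0.5 1.4
   vertex 4.8 3.0 0.6
   vertex 4.4 4.9 5.0
  endloop
 endfacet
 facet normal 0.859 -0.336 0.387
  outer loop
   vertex 4.3 0.5 1.4
   vertex 4.4 4.9 5.0
   vertex 3.0 0.4 4.2
  endloop
 endfacet
 facet normal -0.603 -0.070 -0.795
  outer loop
   vertex 3.7 2.8 1.3
   vertex 0.0 0.6 4.3
   vertex 0.1 4.3 3.9
  endloop
 endfacet
 facet normal -0.548 0.119 -0.828
  outer loop
   vertex 3.7 2.8 1.3
   vertex 0.1 4.3 3.9
   vertex 4.8 3.0 0.6
  endloop
 endfacet
 facet normal -0.553 -0.180 -0.814
  outer loop
   vertex 3.7 2.8 1.3
   vertex 4.3 0.5 1.4
   vertex 0.0 0.6 4.3
  endloop
 endfacet
 facet normal -0.507 -0.169 -0.845
  outer loop
   vertex 3.7 2.8 1.3
   vertex 4.8 3.0 0.6
   vertex 4.3 0.5 1.4
  endloop
 endfacet
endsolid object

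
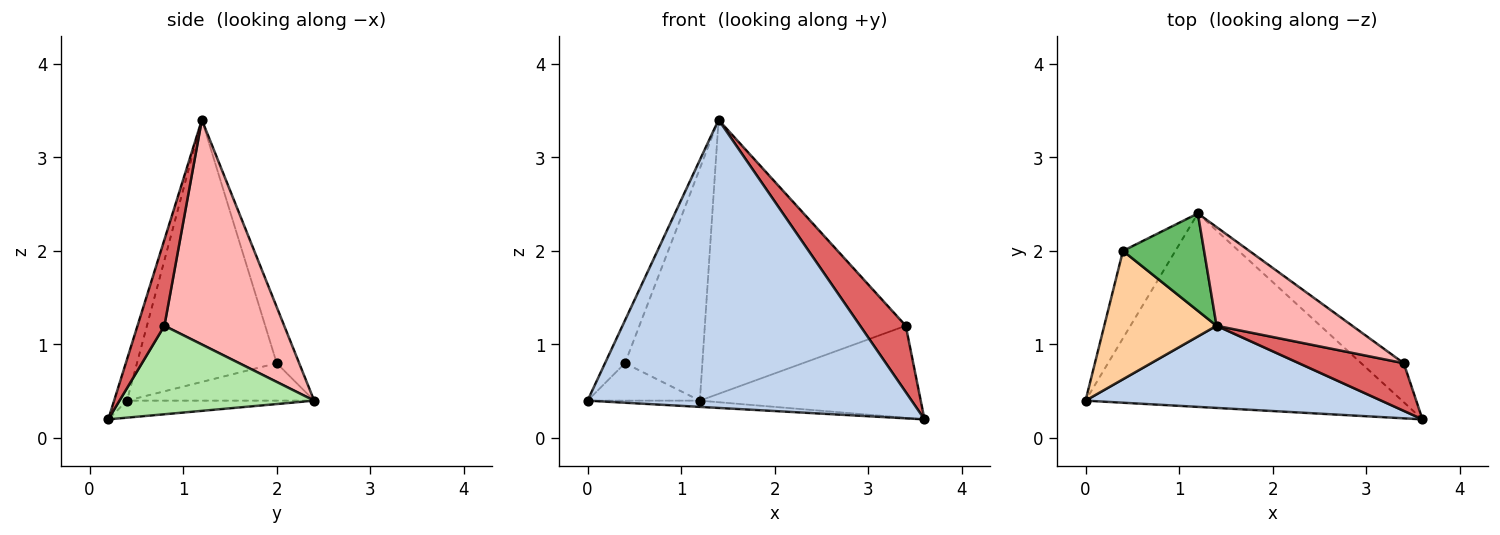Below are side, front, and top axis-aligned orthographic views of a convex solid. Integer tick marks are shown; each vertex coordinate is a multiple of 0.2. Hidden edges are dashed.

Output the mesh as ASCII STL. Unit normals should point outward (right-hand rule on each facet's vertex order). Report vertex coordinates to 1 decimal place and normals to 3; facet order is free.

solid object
 facet normal -0.054 0.032 -0.998
  outer loop
   vertex 1.2 2.4 0.4
   vertex 3.6 0.2 0.2
   vertex 0.0 0.4 0.4
  endloop
 endfacet
 facet normal -0.038 -0.961 0.274
  outer loop
   vertex 1.4 1.2 3.4
   vertex 0.0 0.4 0.4
   vertex 3.6 0.2 0.2
  endloop
 endfacet
 facet normal -0.549 0.329 -0.768
  outer loop
   vertex 0.4 2.0 0.8
   vertex 1.2 2.4 0.4
   vertex 0.0 0.4 0.4
  endloop
 endfacet
 facet normal -0.911 0.130 0.391
  outer loop
   vertex 0.4 2.0 0.8
   vertex 0.0 0.4 0.4
   vertex 1.4 1.2 3.4
  endloop
 endfacet
 facet normal -0.259 0.891 0.374
  outer loop
   vertex 0.4 2.0 0.8
   vertex 1.4 1.2 3.4
   vertex 1.2 2.4 0.4
  endloop
 endfacet
 facet normal 0.630 0.715 -0.303
  outer loop
   vertex 3.4 0.8 1.2
   vertex 3.6 0.2 0.2
   vertex 1.2 2.4 0.4
  endloop
 endfacet
 facet normal 0.432 -0.733 0.526
  outer loop
   vertex 3.4 0.8 1.2
   vertex 1.4 1.2 3.4
   vertex 3.6 0.2 0.2
  endloop
 endfacet
 facet normal 0.489 0.821 0.296
  outer loop
   vertex 3.4 0.8 1.2
   vertex 1.2 2.4 0.4
   vertex 1.4 1.2 3.4
  endloop
 endfacet
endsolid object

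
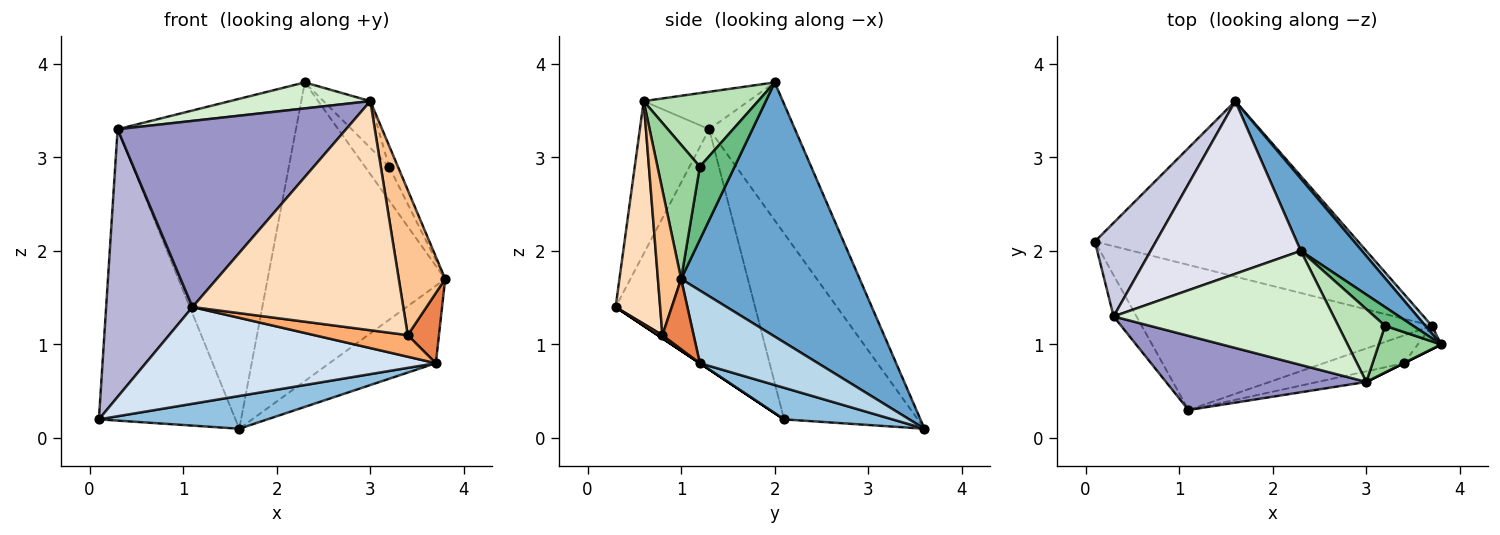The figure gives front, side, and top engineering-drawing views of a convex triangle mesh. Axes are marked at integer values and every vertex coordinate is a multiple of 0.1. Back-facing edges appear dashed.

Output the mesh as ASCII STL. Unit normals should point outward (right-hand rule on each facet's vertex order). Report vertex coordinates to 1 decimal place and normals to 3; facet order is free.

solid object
 facet normal 0.699 0.695 0.168
  outer loop
   vertex 2.3 2.0 3.8
   vertex 3.8 1.0 1.7
   vertex 1.6 3.6 0.1
  endloop
 endfacet
 facet normal 0.117 -0.182 -0.976
  outer loop
   vertex 3.7 1.2 0.8
   vertex 0.1 2.1 0.2
   vertex 1.6 3.6 0.1
  endloop
 endfacet
 facet normal 0.741 0.668 0.066
  outer loop
   vertex 3.7 1.2 0.8
   vertex 1.6 3.6 0.1
   vertex 3.8 1.0 1.7
  endloop
 endfacet
 facet normal 0.000 -0.555 -0.832
  outer loop
   vertex 3.7 1.2 0.8
   vertex 1.1 0.3 1.4
   vertex 0.1 2.1 0.2
  endloop
 endfacet
 facet normal 0.688 -0.688 -0.229
  outer loop
   vertex 3.4 0.8 1.1
   vertex 3.7 1.2 0.8
   vertex 3.8 1.0 1.7
  endloop
 endfacet
 facet normal 0.031 -0.614 -0.788
  outer loop
   vertex 3.4 0.8 1.1
   vertex 1.1 0.3 1.4
   vertex 3.7 1.2 0.8
  endloop
 endfacet
 facet normal 0.447 -0.894 0.000
  outer loop
   vertex 3.4 0.8 1.1
   vertex 3.8 1.0 1.7
   vertex 3.0 0.6 3.6
  endloop
 endfacet
 facet normal 0.207 -0.977 -0.045
  outer loop
   vertex 3.4 0.8 1.1
   vertex 3.0 0.6 3.6
   vertex 1.1 0.3 1.4
  endloop
 endfacet
 facet normal 0.784 0.543 0.302
  outer loop
   vertex 3.2 1.2 2.9
   vertex 3.8 1.0 1.7
   vertex 2.3 2.0 3.8
  endloop
 endfacet
 facet normal 0.891 0.186 0.414
  outer loop
   vertex 3.2 1.2 2.9
   vertex 3.0 0.6 3.6
   vertex 3.8 1.0 1.7
  endloop
 endfacet
 facet normal 0.797 0.326 0.507
  outer loop
   vertex 3.2 1.2 2.9
   vertex 2.3 2.0 3.8
   vertex 3.0 0.6 3.6
  endloop
 endfacet
 facet normal -0.164 -0.219 0.962
  outer loop
   vertex 0.3 1.3 3.3
   vertex 3.0 0.6 3.6
   vertex 2.3 2.0 3.8
  endloop
 endfacet
 facet normal -0.271 -0.894 0.356
  outer loop
   vertex 0.3 1.3 3.3
   vertex 1.1 0.3 1.4
   vertex 3.0 0.6 3.6
  endloop
 endfacet
 facet normal -0.847 -0.525 -0.081
  outer loop
   vertex 0.3 1.3 3.3
   vertex 0.1 2.1 0.2
   vertex 1.1 0.3 1.4
  endloop
 endfacet
 facet normal -0.682 0.697 0.224
  outer loop
   vertex 0.3 1.3 3.3
   vertex 1.6 3.6 0.1
   vertex 0.1 2.1 0.2
  endloop
 endfacet
 facet normal -0.392 0.815 0.427
  outer loop
   vertex 0.3 1.3 3.3
   vertex 2.3 2.0 3.8
   vertex 1.6 3.6 0.1
  endloop
 endfacet
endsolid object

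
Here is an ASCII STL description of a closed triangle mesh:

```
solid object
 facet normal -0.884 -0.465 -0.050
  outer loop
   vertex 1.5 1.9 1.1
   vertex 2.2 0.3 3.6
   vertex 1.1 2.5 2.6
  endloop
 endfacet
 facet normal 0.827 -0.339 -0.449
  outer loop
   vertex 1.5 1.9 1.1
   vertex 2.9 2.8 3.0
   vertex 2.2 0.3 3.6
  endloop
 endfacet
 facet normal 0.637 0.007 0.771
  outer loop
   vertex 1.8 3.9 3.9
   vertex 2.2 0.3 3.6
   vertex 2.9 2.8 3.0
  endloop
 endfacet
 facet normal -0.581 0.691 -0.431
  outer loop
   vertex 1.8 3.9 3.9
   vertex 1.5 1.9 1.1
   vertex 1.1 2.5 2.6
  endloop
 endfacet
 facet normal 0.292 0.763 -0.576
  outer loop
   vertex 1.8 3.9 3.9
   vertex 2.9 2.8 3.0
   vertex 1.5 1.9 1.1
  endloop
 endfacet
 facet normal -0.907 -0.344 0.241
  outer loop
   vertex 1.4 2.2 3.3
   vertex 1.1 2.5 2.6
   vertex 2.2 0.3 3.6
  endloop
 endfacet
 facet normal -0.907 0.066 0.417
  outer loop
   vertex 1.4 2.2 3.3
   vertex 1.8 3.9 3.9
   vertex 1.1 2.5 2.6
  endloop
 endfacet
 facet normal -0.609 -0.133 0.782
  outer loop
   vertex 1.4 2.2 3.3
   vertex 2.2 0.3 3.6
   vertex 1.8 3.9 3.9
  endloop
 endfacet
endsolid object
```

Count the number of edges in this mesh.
12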